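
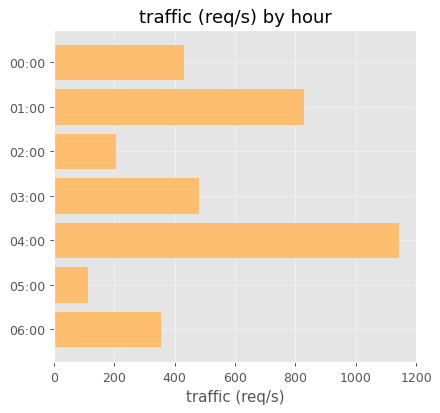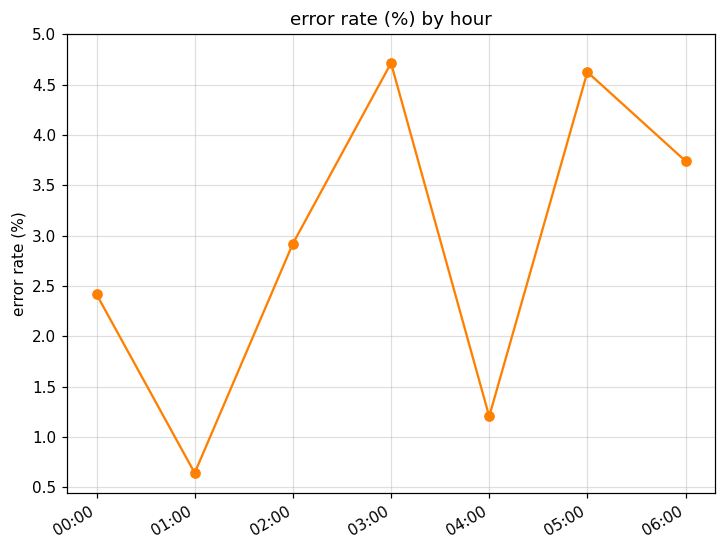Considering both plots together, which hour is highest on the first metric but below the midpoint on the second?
04:00

Chart 2 median error rate (%) ≈ 3; below-median hours: 00:00, 01:00, 04:00. Among those, 04:00 has the highest traffic (req/s) (≈ 1200).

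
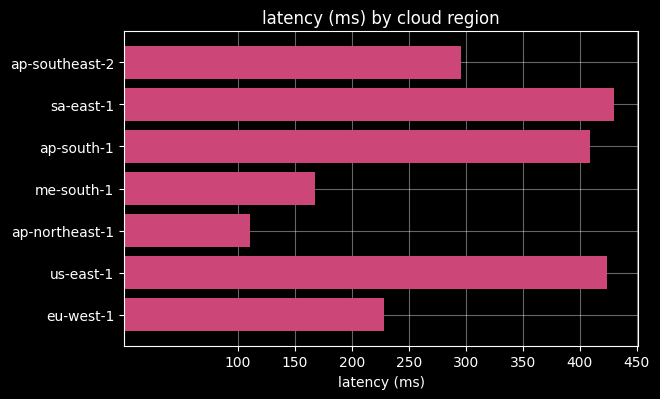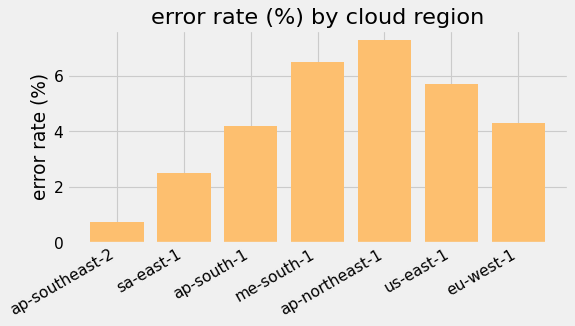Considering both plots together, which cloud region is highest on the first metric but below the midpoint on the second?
sa-east-1

Chart 2 median error rate (%) ≈ 4; below-median cloud regions: ap-southeast-2, sa-east-1, ap-south-1. Among those, sa-east-1 has the highest latency (ms) (≈ 450).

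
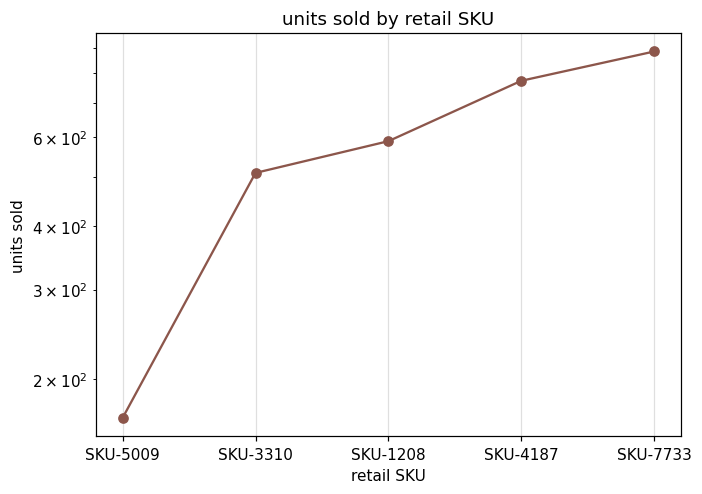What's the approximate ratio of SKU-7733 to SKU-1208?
≈ 1.5×

SKU-7733 ≈ 900, SKU-1208 ≈ 600; 900/600 ≈ 1.5.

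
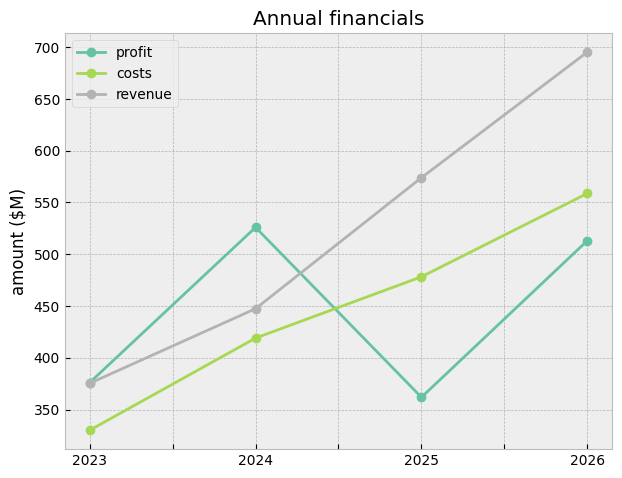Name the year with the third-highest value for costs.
Top 4 for costs: 2026 ≈ 550, 2025 ≈ 500, 2024 ≈ 400, 2023 ≈ 350.

2024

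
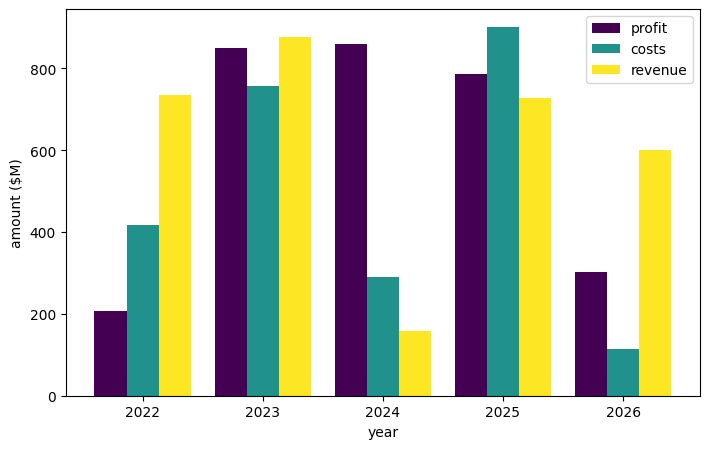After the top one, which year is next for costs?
Top 3 for costs: 2025 ≈ 900, 2023 ≈ 800, 2022 ≈ 400.

2023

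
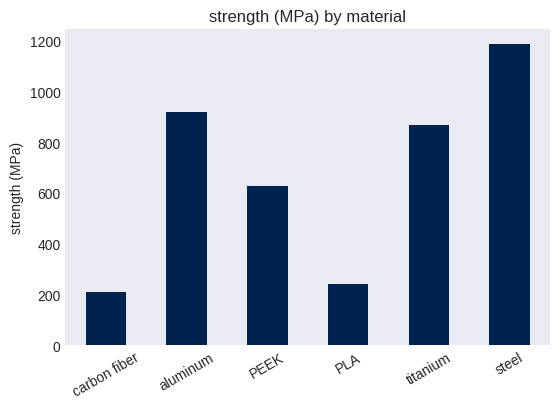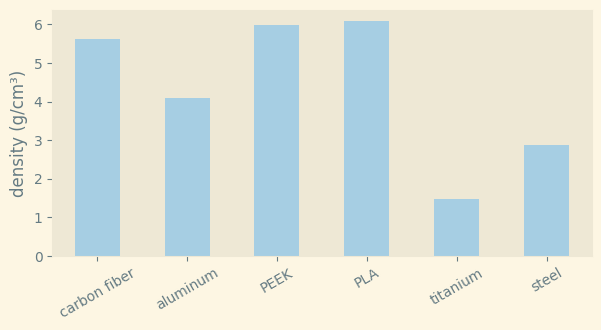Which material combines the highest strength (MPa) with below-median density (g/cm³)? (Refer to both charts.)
steel

Chart 2 median density (g/cm³) ≈ 5; below-median materials: aluminum, titanium, steel. Among those, steel has the highest strength (MPa) (≈ 1200).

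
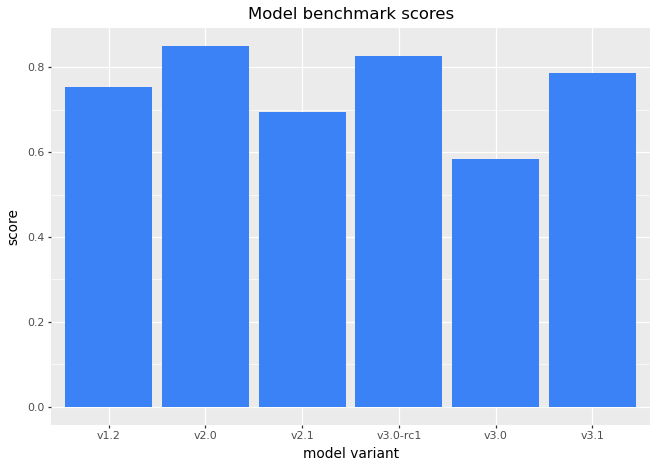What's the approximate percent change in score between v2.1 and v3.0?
v2.1 ≈ 0.7, v3.0 ≈ 0.6; (0.6 − 0.7) / 0.7 ≈ -14.3%.

≈ -14.3%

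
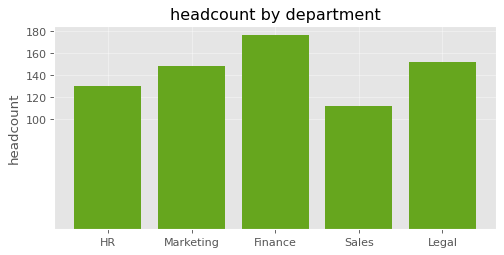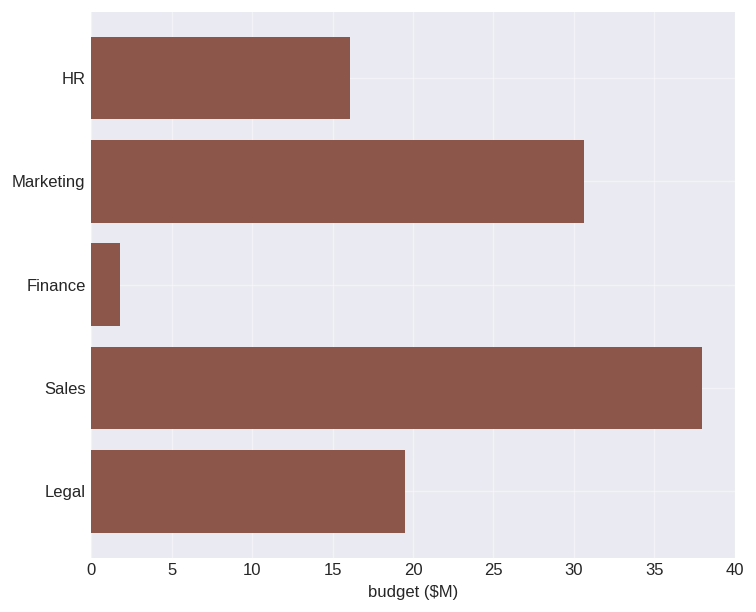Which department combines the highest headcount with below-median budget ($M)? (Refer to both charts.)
Chart 2 median budget ($M) ≈ 20; below-median departments: HR, Finance. Among those, Finance has the highest headcount (≈ 180).

Finance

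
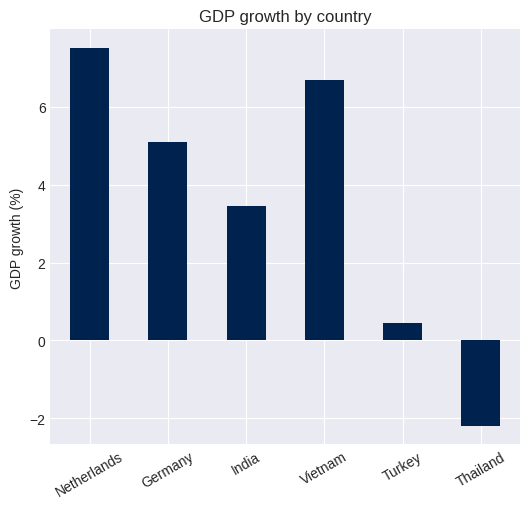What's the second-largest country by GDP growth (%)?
Top 3: Netherlands ≈ 8, Vietnam ≈ 7, Germany ≈ 5.

Vietnam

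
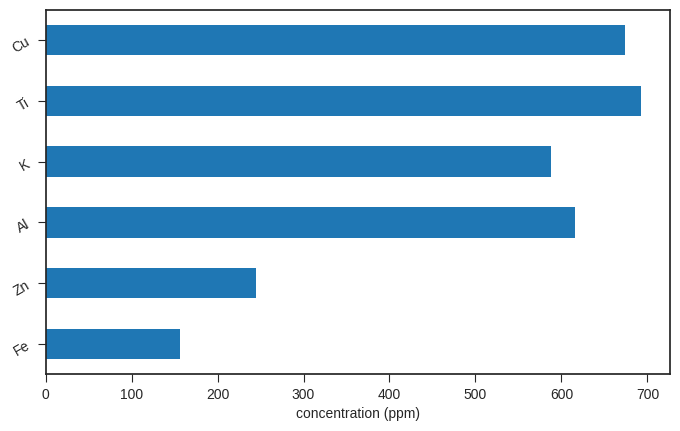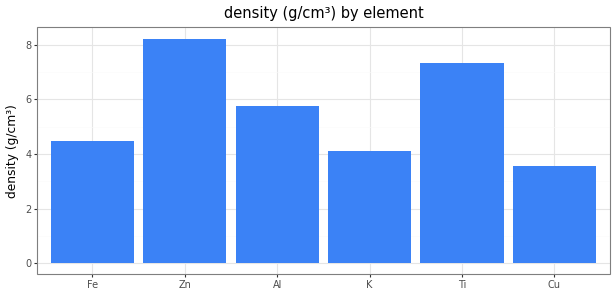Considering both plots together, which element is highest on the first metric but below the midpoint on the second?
Cu

Chart 2 median density (g/cm³) ≈ 5; below-median elements: Fe, K, Cu. Among those, Cu has the highest concentration (ppm) (≈ 700).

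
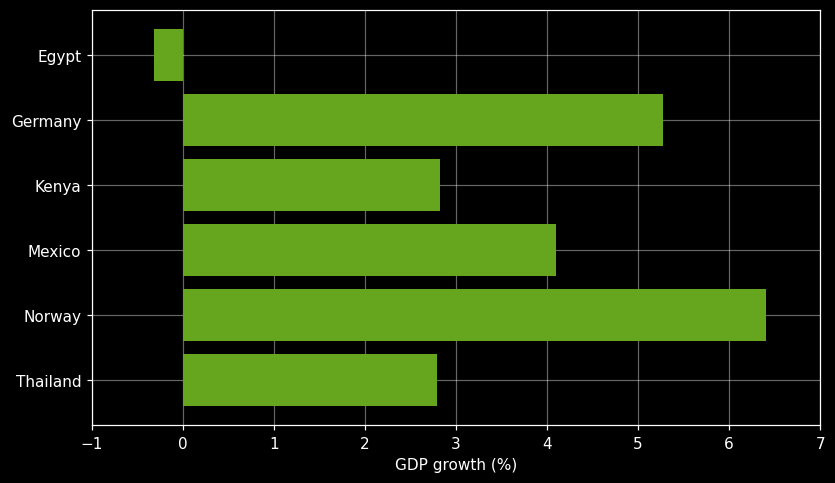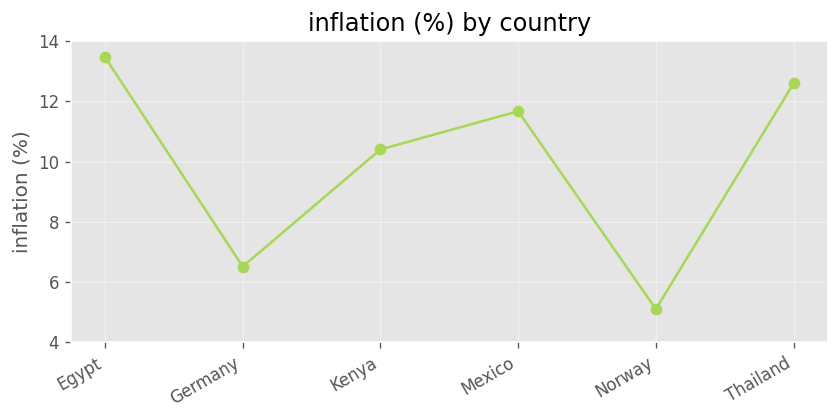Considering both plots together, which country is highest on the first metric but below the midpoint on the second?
Chart 2 median inflation (%) ≈ 12; below-median countries: Germany, Kenya, Norway. Among those, Norway has the highest GDP growth (%) (≈ 6).

Norway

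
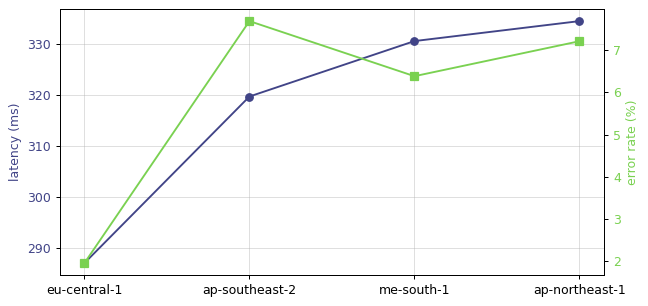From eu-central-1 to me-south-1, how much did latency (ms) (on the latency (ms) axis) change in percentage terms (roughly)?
≈ +15.8%

eu-central-1 ≈ 285, me-south-1 ≈ 330; (330 − 285) / 285 ≈ +15.8%.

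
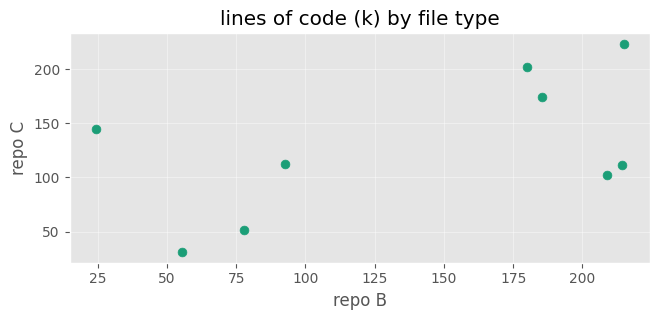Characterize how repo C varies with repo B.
Points are positively correlated; moderate (|r| ≈ 0.5).

positive, moderate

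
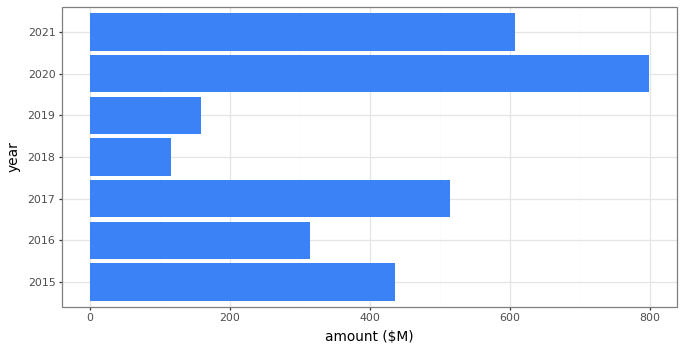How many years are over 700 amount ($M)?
1

Above 700: 2020.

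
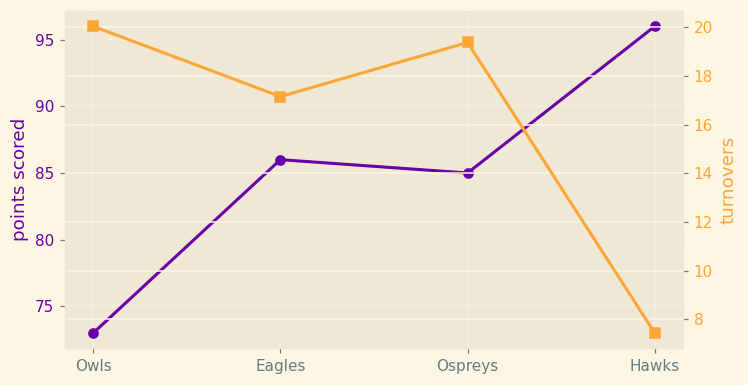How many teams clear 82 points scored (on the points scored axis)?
3

Above 82: Eagles, Ospreys, Hawks.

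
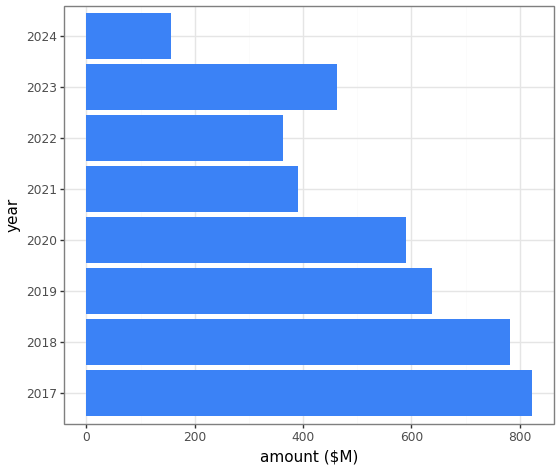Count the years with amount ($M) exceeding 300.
Above 300: 2017, 2018, 2019, 2020, 2021, 2022, 2023.

7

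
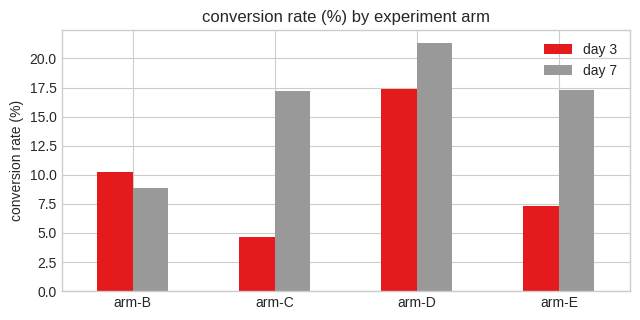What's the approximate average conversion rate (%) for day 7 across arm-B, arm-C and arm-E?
(8 + 18 + 18) / 3 ≈ 15.

≈ 15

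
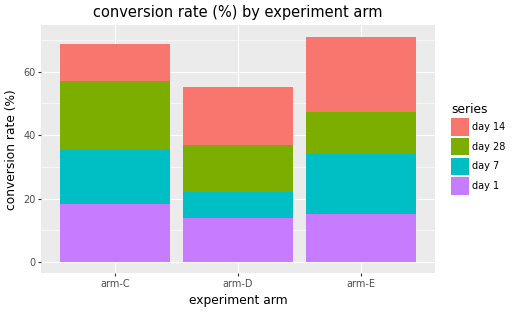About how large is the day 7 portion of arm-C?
day 7 top ≈ 40, bottom ≈ 20; segment ≈ 20.

≈ 20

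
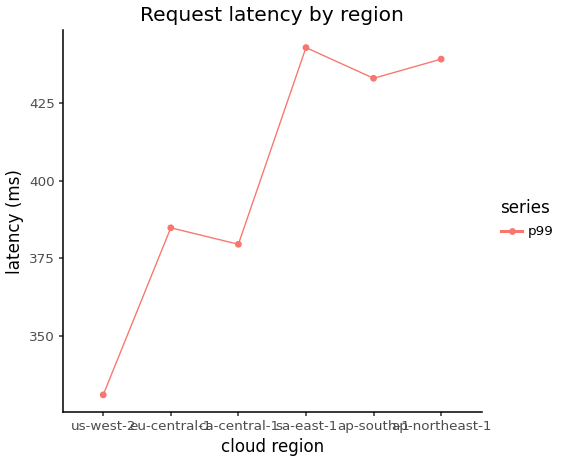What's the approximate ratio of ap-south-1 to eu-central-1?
ap-south-1 ≈ 430, eu-central-1 ≈ 380; 430/380 ≈ 1.13.

≈ 1.13×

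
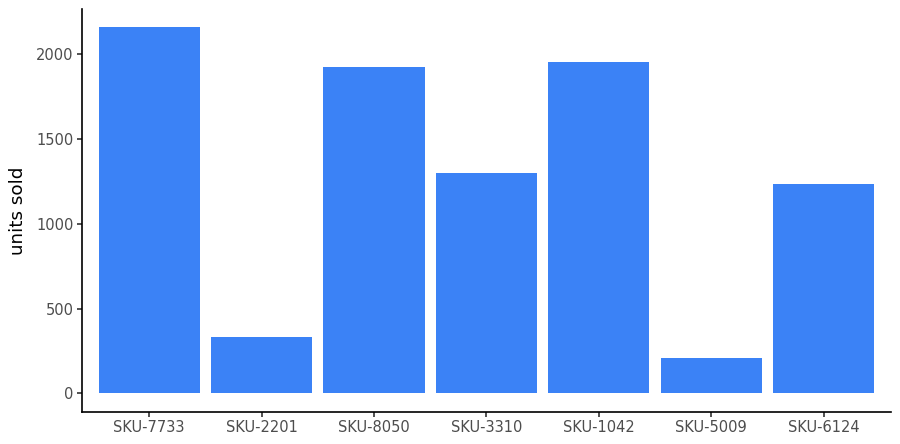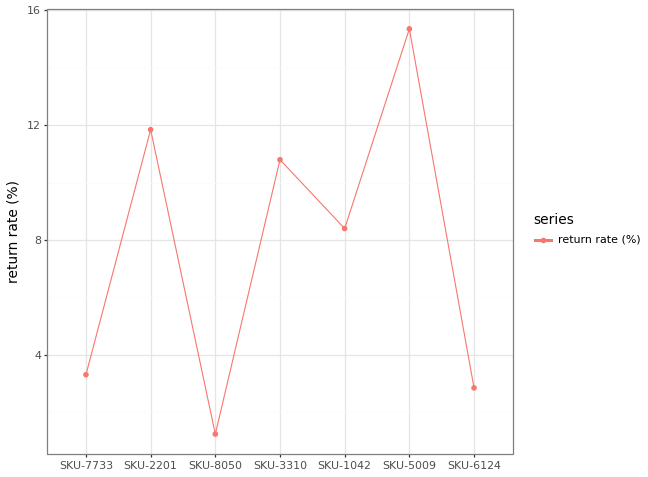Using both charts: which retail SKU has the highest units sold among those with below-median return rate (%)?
SKU-7733

Chart 2 median return rate (%) ≈ 8; below-median retail SKUs: SKU-7733, SKU-8050, SKU-6124. Among those, SKU-7733 has the highest units sold (≈ 2200).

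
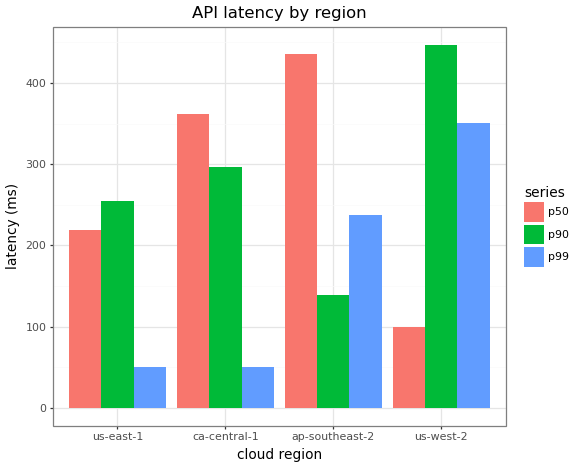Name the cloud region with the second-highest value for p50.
ca-central-1

Top 3 for p50: ap-southeast-2 ≈ 450, ca-central-1 ≈ 350, us-east-1 ≈ 200.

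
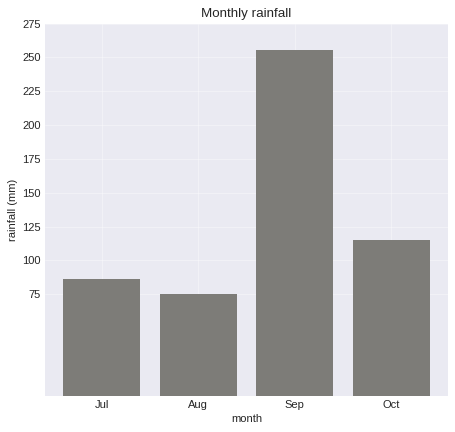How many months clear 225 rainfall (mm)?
Above 225: Sep.

1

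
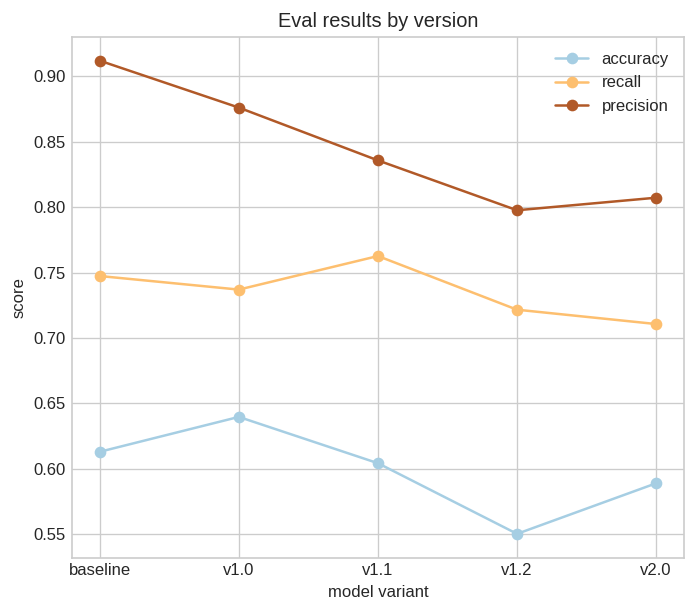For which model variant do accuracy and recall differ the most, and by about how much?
v1.2: accuracy ≈ 0.55, recall ≈ 0.70 → gap ≈ 0.15. Next-largest (v1.1) is only ≈ 0.15.

v1.2, ≈ 0.15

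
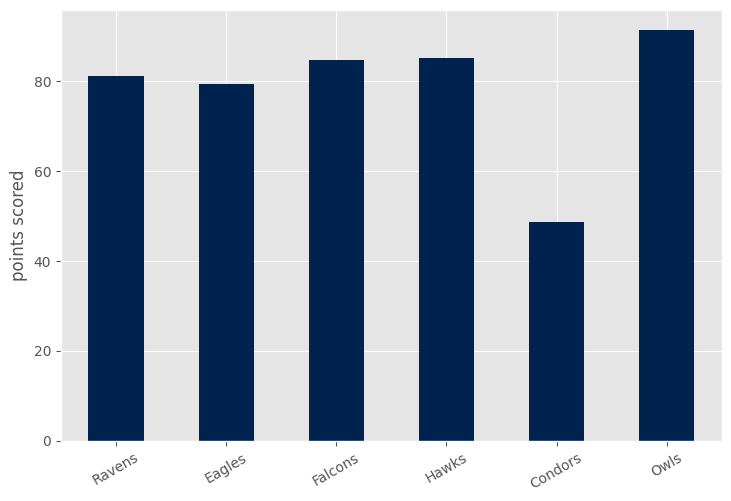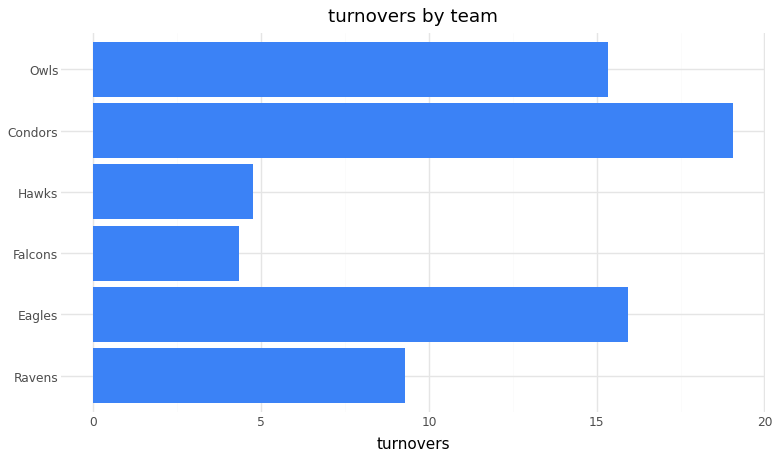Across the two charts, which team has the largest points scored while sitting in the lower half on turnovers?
Chart 2 median turnovers ≈ 12; below-median teams: Ravens, Falcons, Hawks. Among those, Hawks has the highest points scored (≈ 90).

Hawks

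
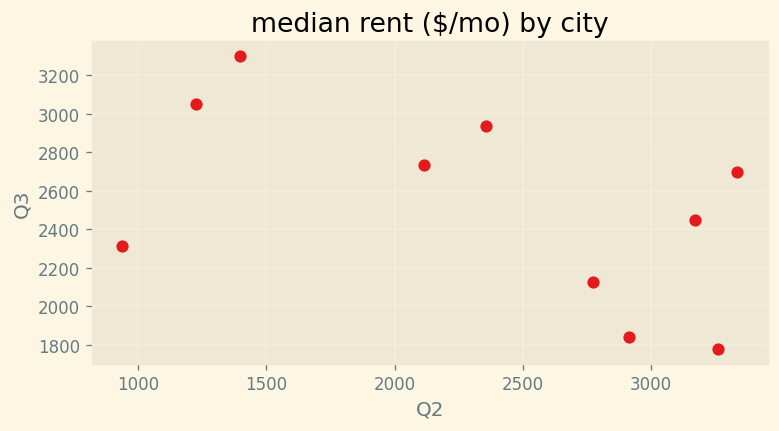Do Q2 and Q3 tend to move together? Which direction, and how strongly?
negative, moderate

Points are negatively correlated; moderate (|r| ≈ 0.5).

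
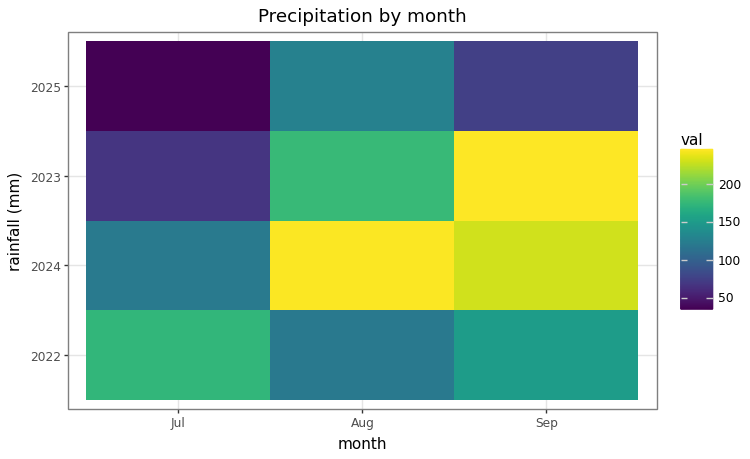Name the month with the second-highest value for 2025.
Top 3 for 2025: Aug ≈ 120, Sep ≈ 80, Jul ≈ 40.

Sep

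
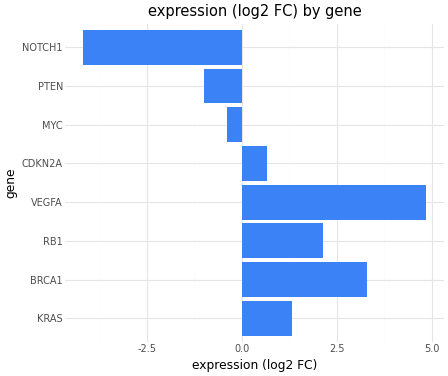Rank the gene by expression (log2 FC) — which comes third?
Top 4: VEGFA ≈ 5, BRCA1 ≈ 3, RB1 ≈ 2, KRAS ≈ 1.

RB1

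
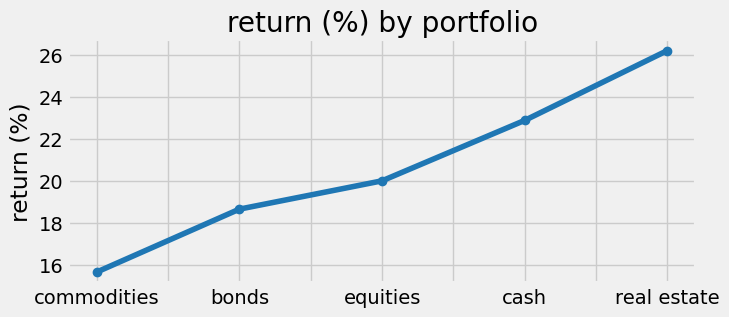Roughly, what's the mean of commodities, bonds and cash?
(16 + 19 + 23) / 3 ≈ 19.

≈ 19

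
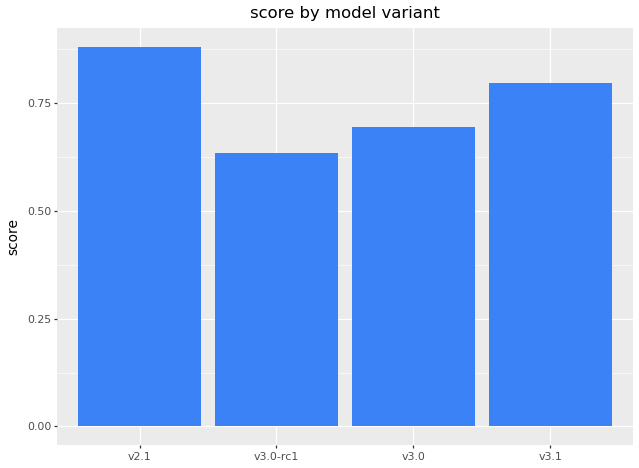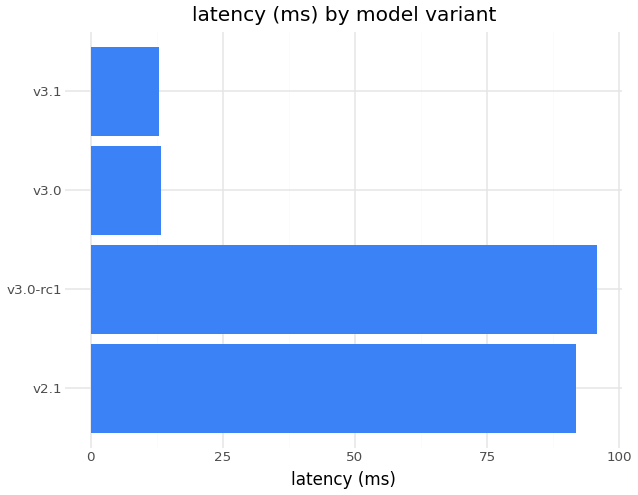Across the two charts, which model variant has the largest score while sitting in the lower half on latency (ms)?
v3.1

Chart 2 median latency (ms) ≈ 50; below-median model variants: v3.0, v3.1. Among those, v3.1 has the highest score (≈ 0.8).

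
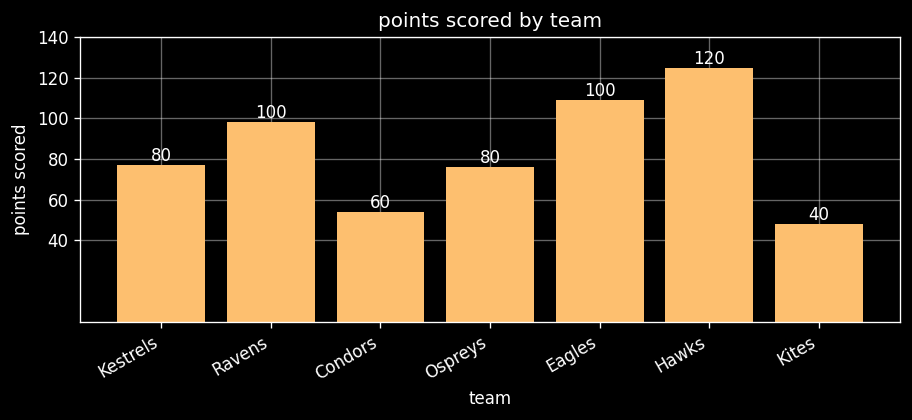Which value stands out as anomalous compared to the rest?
Hawks ≈ 120; the rest sit between ≈ 40 and ≈ 100.

Hawks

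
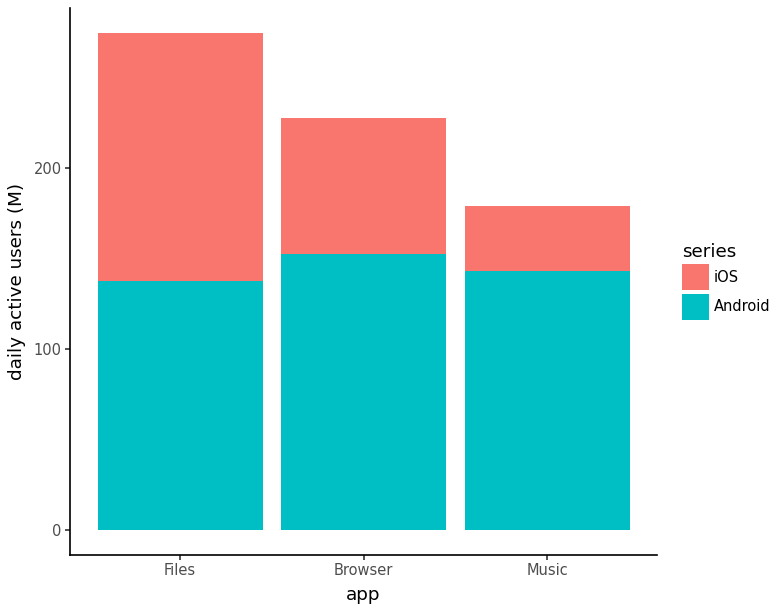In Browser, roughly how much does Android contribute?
Android top ≈ 150, bottom ≈ 0; segment ≈ 150.

≈ 150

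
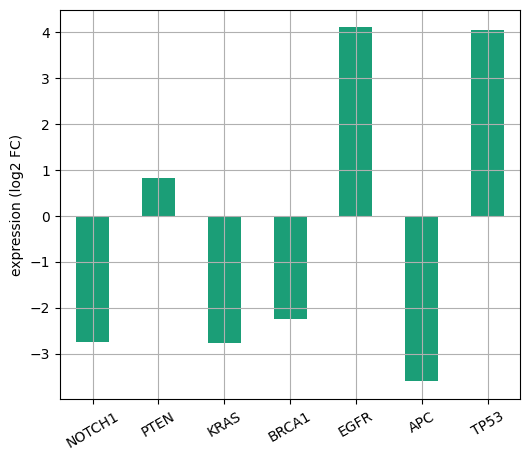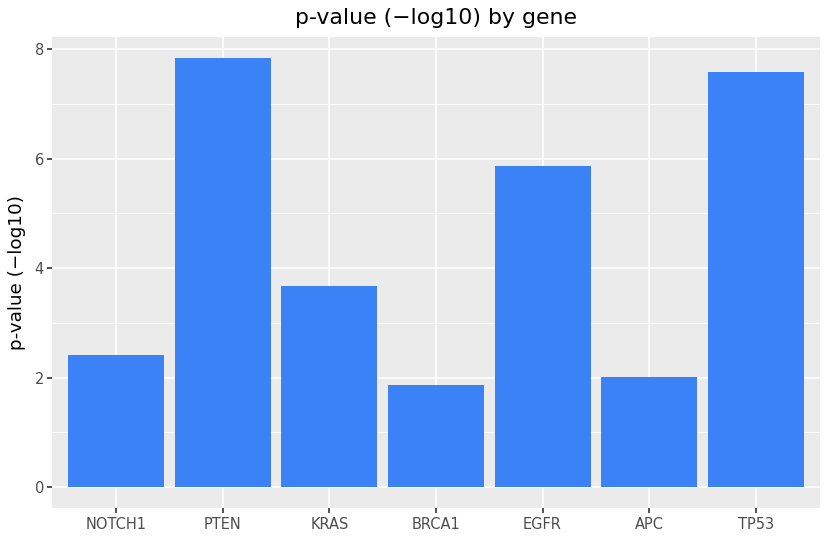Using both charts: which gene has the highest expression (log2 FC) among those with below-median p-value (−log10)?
BRCA1

Chart 2 median p-value (−log10) ≈ 4; below-median genes: NOTCH1, BRCA1, APC. Among those, BRCA1 has the highest expression (log2 FC) (≈ -2).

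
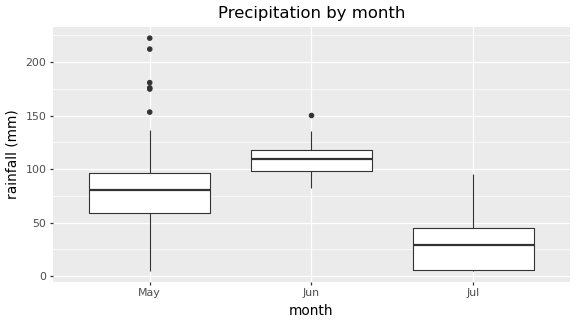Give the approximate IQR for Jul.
≈ 40

Q3 ≈ 50, Q1 ≈ 10; IQR ≈ 40.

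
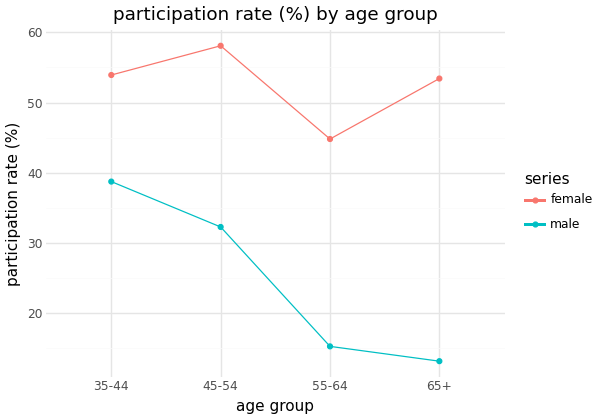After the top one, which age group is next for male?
45-54

Top 3 for male: 35-44 ≈ 40, 45-54 ≈ 30, 55-64 ≈ 15.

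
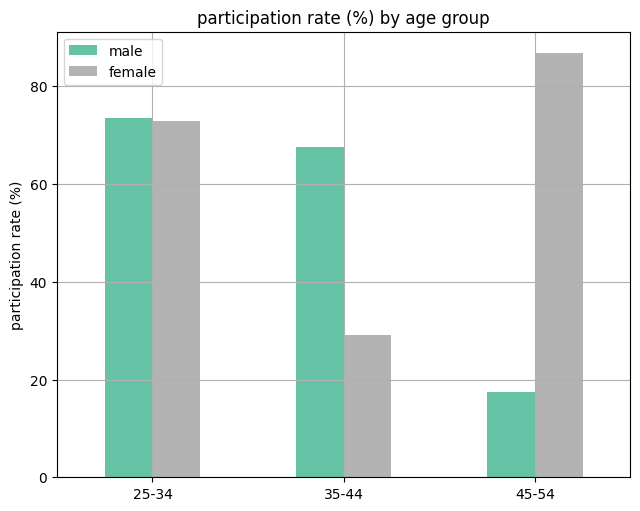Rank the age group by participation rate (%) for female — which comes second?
Top 3 for female: 45-54 ≈ 90, 25-34 ≈ 70, 35-44 ≈ 30.

25-34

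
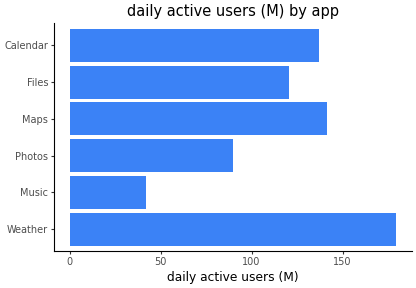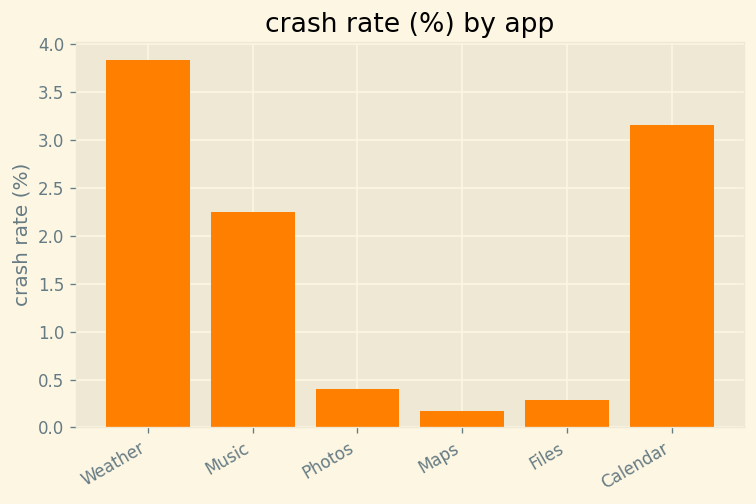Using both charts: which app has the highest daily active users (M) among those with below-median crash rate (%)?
Maps

Chart 2 median crash rate (%) ≈ 1.5; below-median apps: Photos, Maps, Files. Among those, Maps has the highest daily active users (M) (≈ 140).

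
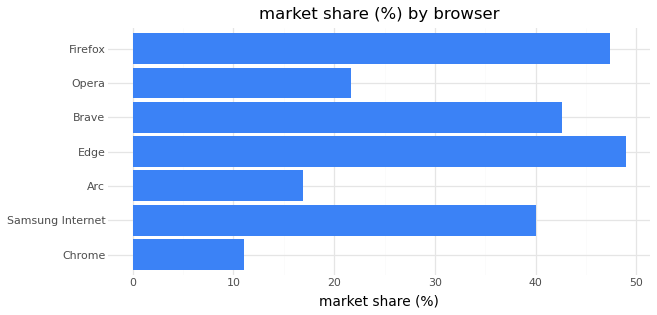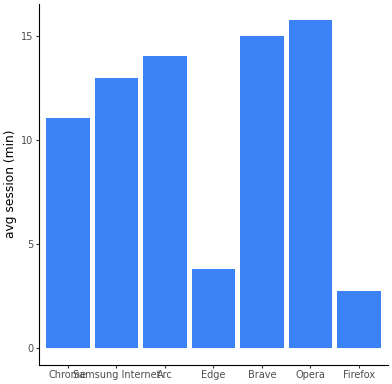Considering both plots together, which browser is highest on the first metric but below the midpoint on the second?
Edge

Chart 2 median avg session (min) ≈ 12; below-median browsers: Chrome, Edge, Firefox. Among those, Edge has the highest market share (%) (≈ 50).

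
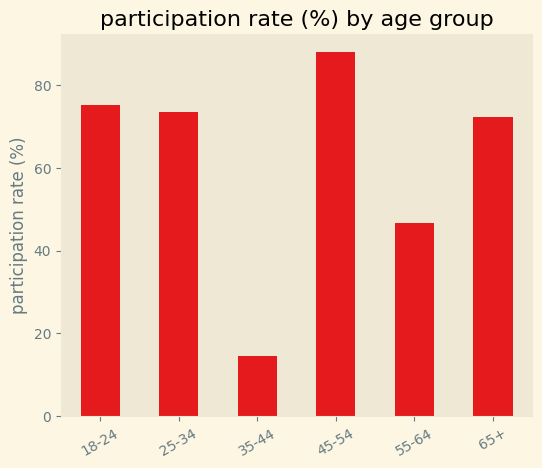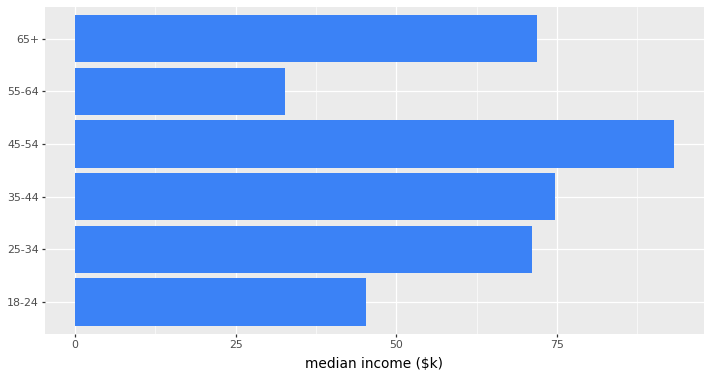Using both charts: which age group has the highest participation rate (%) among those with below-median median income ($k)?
Chart 2 median median income ($k) ≈ 70; below-median age groups: 18-24, 25-34, 55-64. Among those, 18-24 has the highest participation rate (%) (≈ 80).

18-24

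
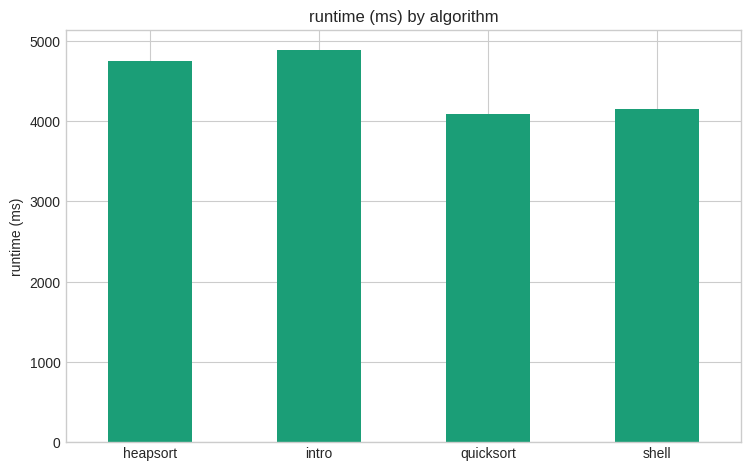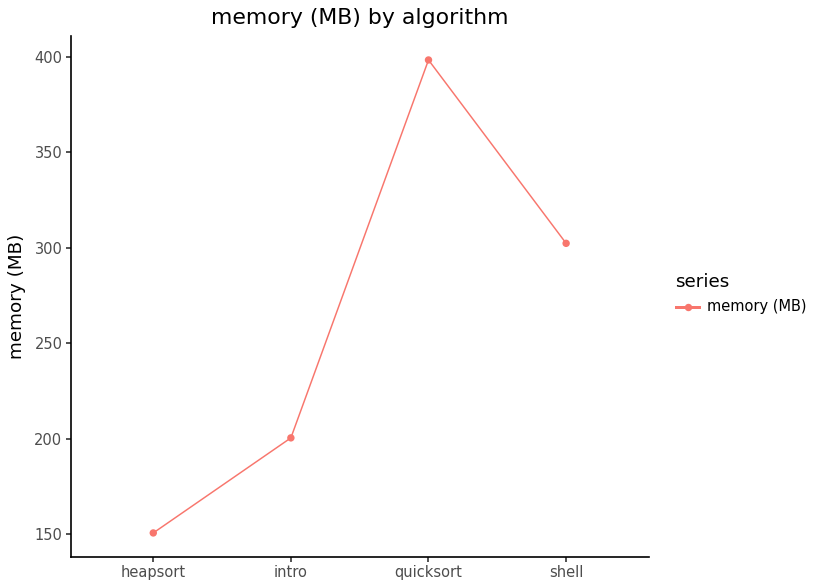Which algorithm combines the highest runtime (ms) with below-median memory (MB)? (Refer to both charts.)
Chart 2 median memory (MB) ≈ 250; below-median algorithms: heapsort, intro. Among those, intro has the highest runtime (ms) (≈ 5000).

intro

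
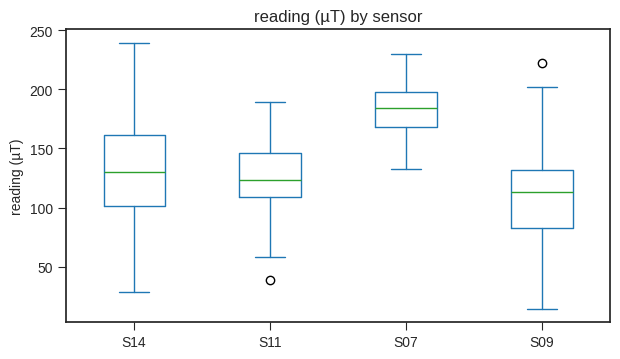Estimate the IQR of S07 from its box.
≈ 30

Q3 ≈ 200, Q1 ≈ 170; IQR ≈ 30.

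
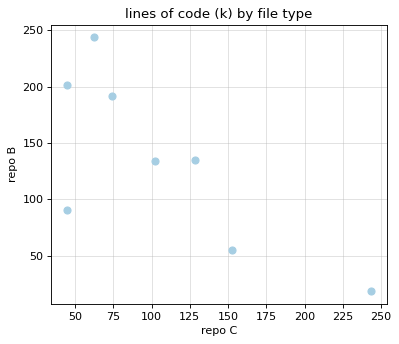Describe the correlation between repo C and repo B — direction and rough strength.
negative, strong

Points are negatively correlated; strong (|r| ≈ 0.8).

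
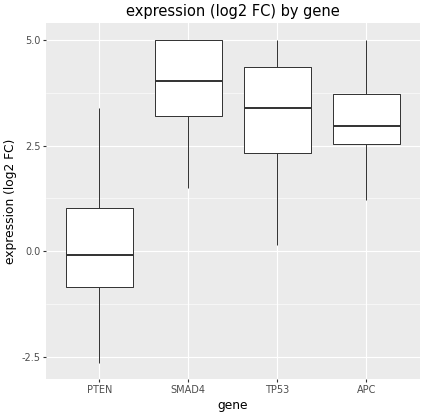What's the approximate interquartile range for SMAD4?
≈ 2.0

Q3 ≈ 5.0, Q1 ≈ 3.0; IQR ≈ 2.0.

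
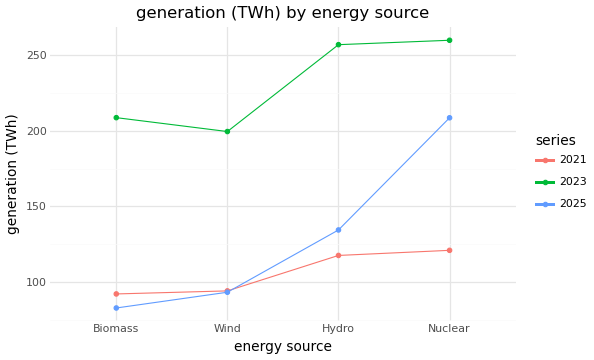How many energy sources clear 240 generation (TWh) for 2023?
Above 240: Hydro, Nuclear.

2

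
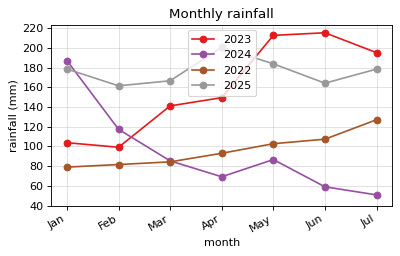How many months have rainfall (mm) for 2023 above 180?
3

Above 180: May, Jun, Jul.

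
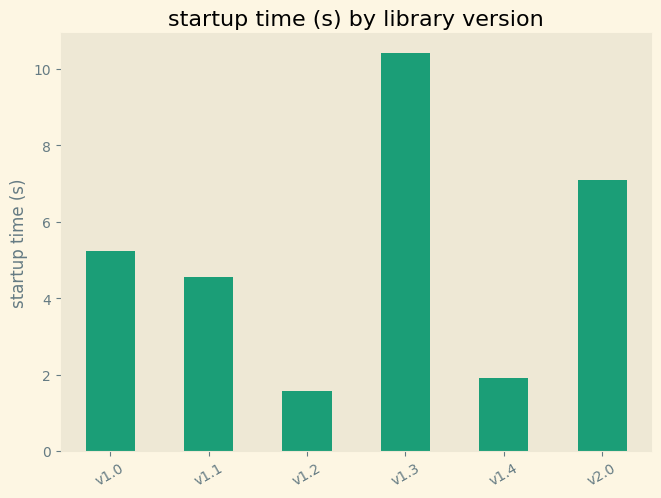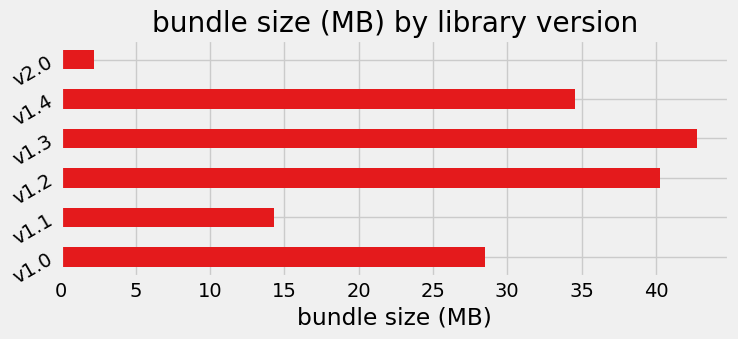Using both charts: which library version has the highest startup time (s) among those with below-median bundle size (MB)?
Chart 2 median bundle size (MB) ≈ 30; below-median library versions: v1.0, v1.1, v2.0. Among those, v2.0 has the highest startup time (s) (≈ 7).

v2.0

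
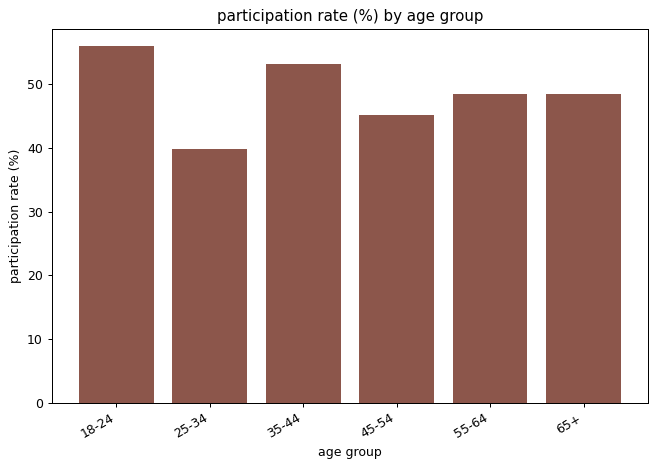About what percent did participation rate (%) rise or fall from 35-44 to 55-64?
≈ -9.1%

35-44 ≈ 55, 55-64 ≈ 50; (50 − 55) / 55 ≈ -9.1%.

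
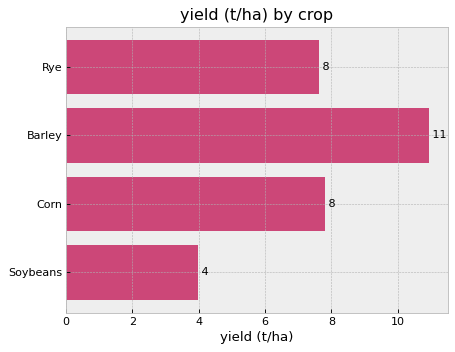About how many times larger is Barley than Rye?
Barley ≈ 11, Rye ≈ 8; 11/8 ≈ 1.38.

≈ 1.38×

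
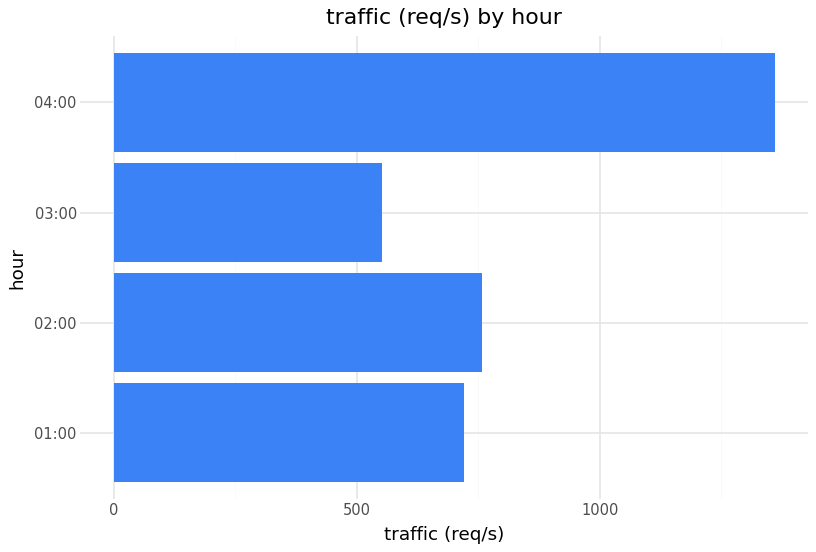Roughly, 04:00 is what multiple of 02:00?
≈ 1.75×

04:00 ≈ 1400, 02:00 ≈ 800; 1400/800 ≈ 1.75.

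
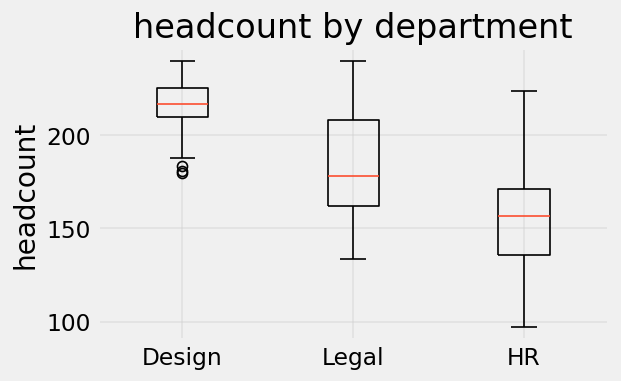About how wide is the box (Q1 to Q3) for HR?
≈ 35

Q3 ≈ 170, Q1 ≈ 135; IQR ≈ 35.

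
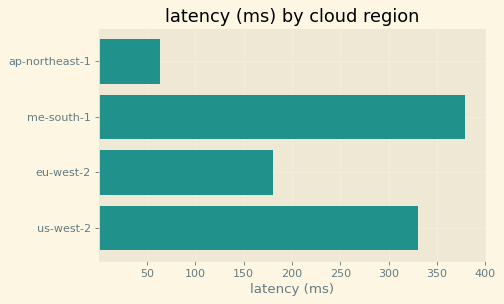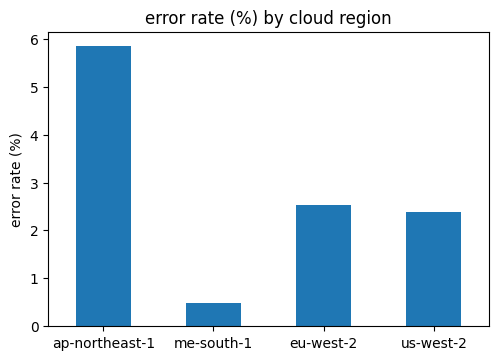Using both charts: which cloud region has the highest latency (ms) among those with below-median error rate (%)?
Chart 2 median error rate (%) ≈ 2; below-median cloud regions: me-south-1, us-west-2. Among those, me-south-1 has the highest latency (ms) (≈ 400).

me-south-1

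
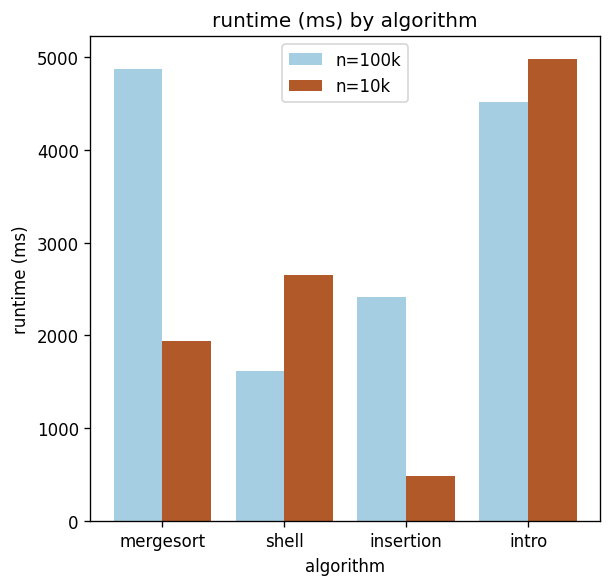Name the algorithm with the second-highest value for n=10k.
shell

Top 3 for n=10k: intro ≈ 5000, shell ≈ 2500, mergesort ≈ 2000.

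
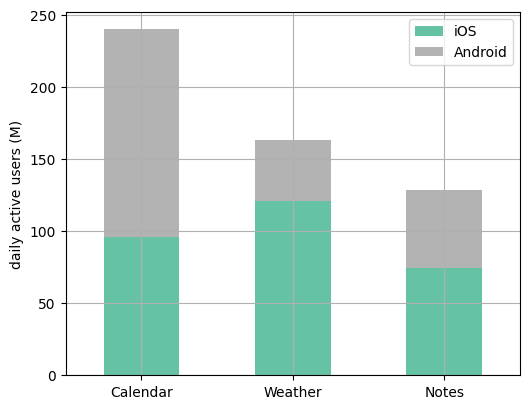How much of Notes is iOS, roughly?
≈ 80

iOS top ≈ 80, bottom ≈ 0; segment ≈ 80.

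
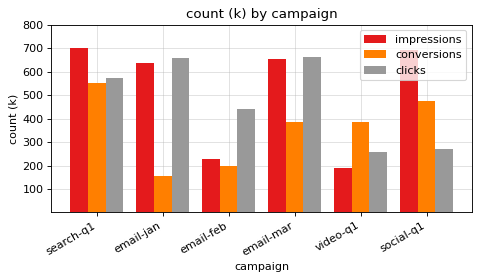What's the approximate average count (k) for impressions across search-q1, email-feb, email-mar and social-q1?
(700 + 200 + 700 + 700) / 4 ≈ 575.

≈ 575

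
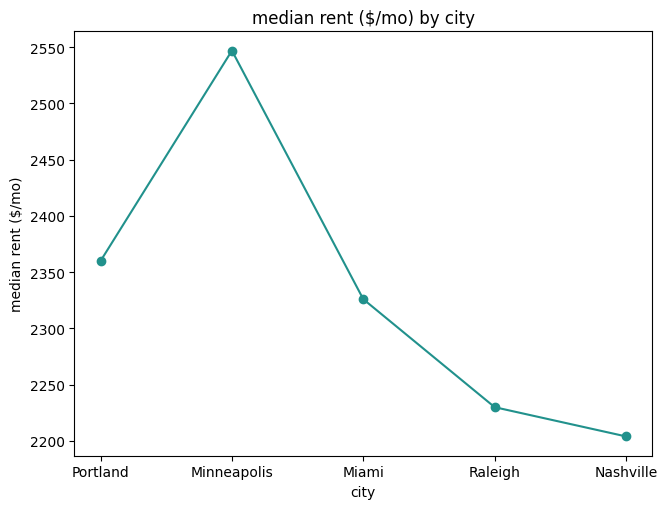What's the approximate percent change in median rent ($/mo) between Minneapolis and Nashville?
Minneapolis ≈ 2550, Nashville ≈ 2200; (2200 − 2550) / 2550 ≈ -13.7%.

≈ -13.7%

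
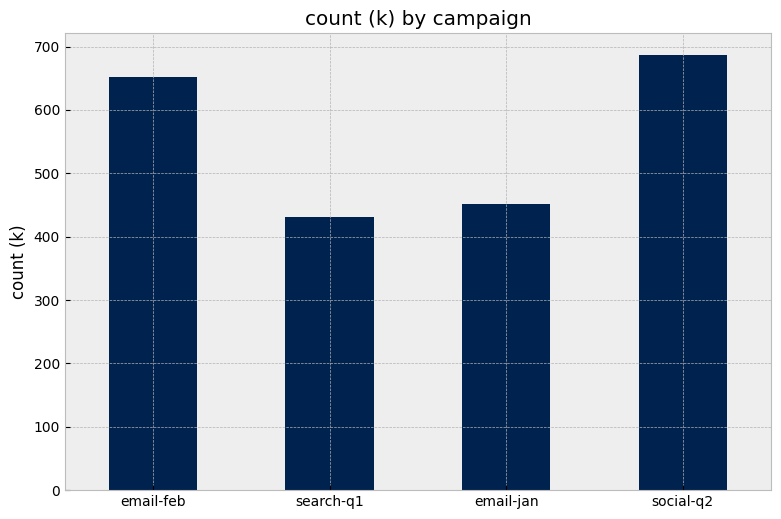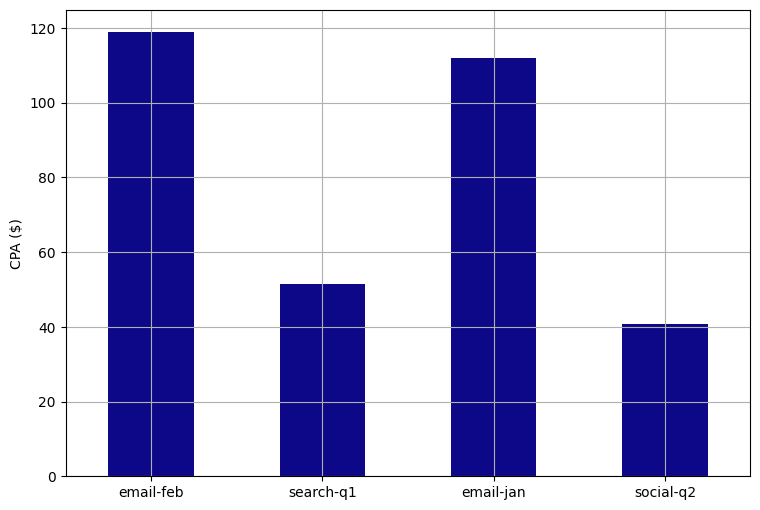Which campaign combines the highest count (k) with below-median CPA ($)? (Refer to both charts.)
Chart 2 median CPA ($) ≈ 80; below-median campaigns: search-q1, social-q2. Among those, social-q2 has the highest count (k) (≈ 700).

social-q2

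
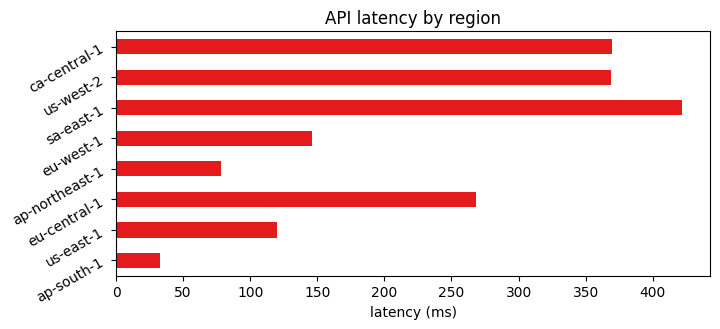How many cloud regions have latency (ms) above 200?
4

Above 200: eu-central-1, sa-east-1, us-west-2, ca-central-1.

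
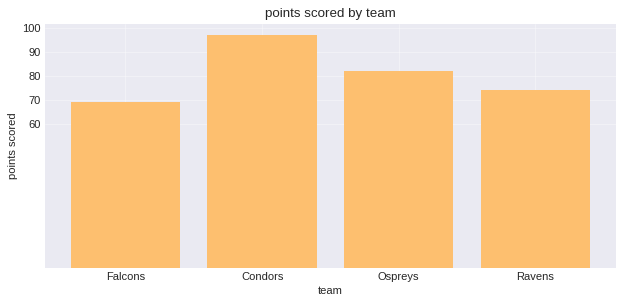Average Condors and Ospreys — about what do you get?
≈ 90

(100 + 80) / 2 ≈ 90.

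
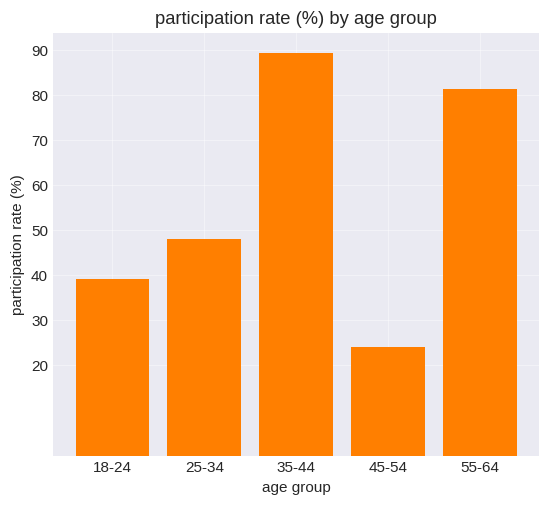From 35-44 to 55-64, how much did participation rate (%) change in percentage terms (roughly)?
≈ -11.1%

35-44 ≈ 90, 55-64 ≈ 80; (80 − 90) / 90 ≈ -11.1%.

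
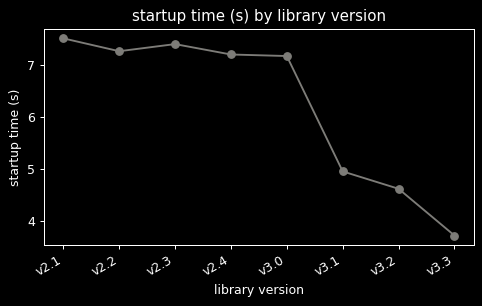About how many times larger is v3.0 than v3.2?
v3.0 ≈ 7.0, v3.2 ≈ 4.5; 7.0/4.5 ≈ 1.56.

≈ 1.56×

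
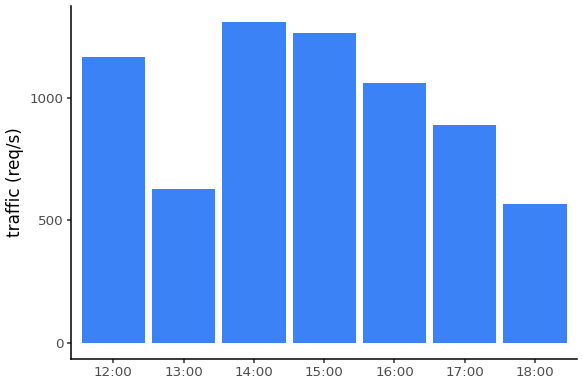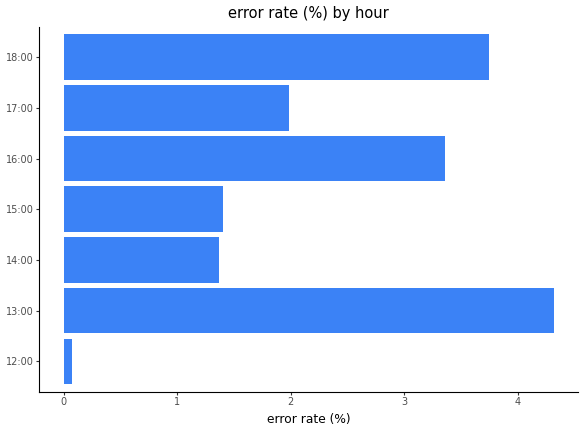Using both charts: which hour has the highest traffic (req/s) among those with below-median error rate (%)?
14:00

Chart 2 median error rate (%) ≈ 2; below-median hours: 12:00, 14:00, 15:00. Among those, 14:00 has the highest traffic (req/s) (≈ 1400).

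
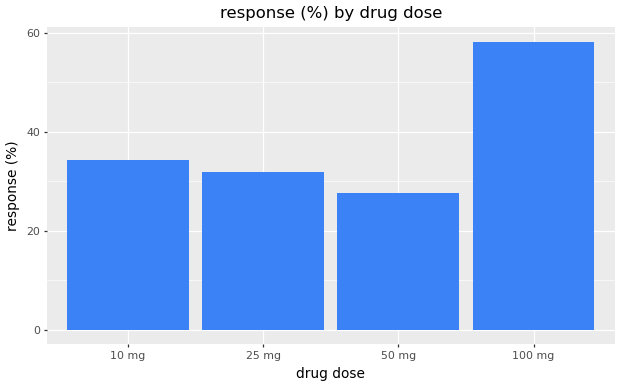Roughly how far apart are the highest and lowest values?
≈ 30

Max 100 mg ≈ 60, min 50 mg ≈ 30; range ≈ 30.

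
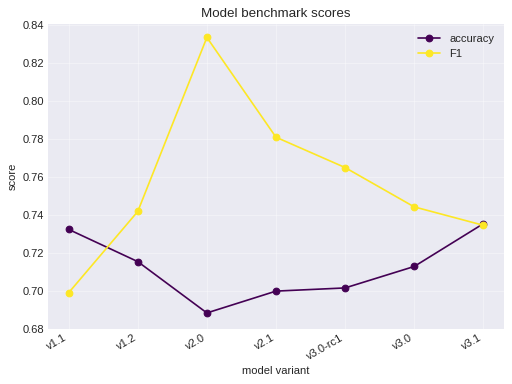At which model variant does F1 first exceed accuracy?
v1.2

v1.1: F1 ≈ 0.70 vs accuracy ≈ 0.74 (not yet); v1.2: F1 ≈ 0.74 vs accuracy ≈ 0.72 (first crossover).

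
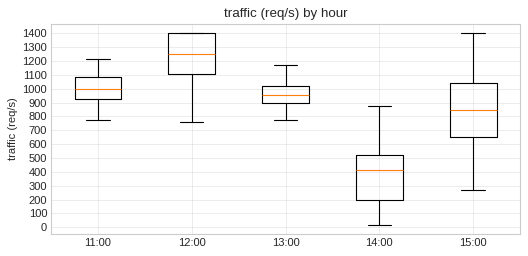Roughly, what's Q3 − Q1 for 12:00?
Q3 ≈ 1400, Q1 ≈ 1100; IQR ≈ 300.

≈ 300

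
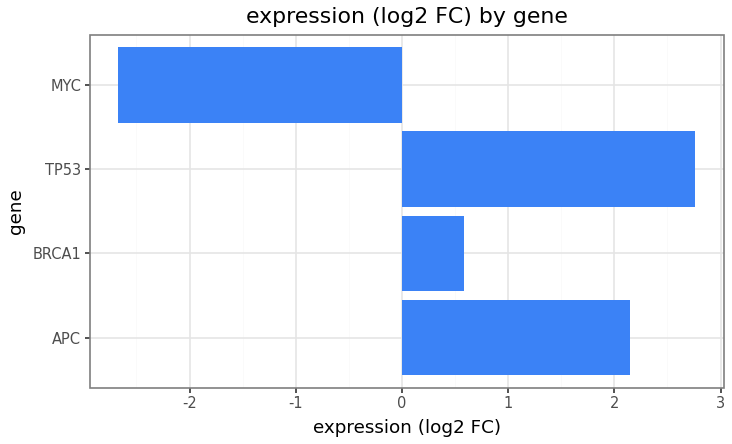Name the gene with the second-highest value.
Top 3: TP53 ≈ 3.0, APC ≈ 2.0, BRCA1 ≈ 0.5.

APC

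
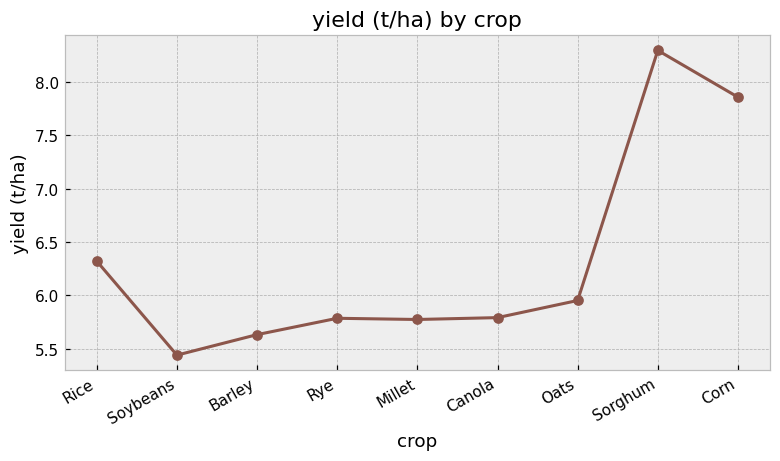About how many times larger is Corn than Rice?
≈ 1.23×

Corn ≈ 8.0, Rice ≈ 6.5; 8.0/6.5 ≈ 1.23.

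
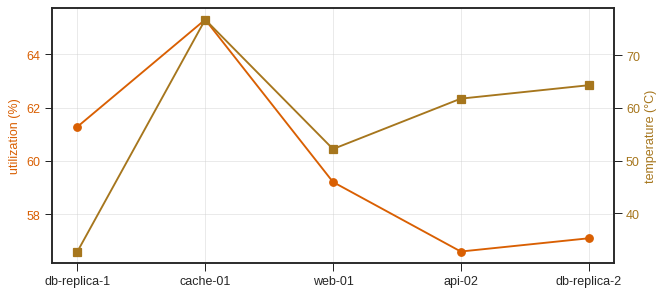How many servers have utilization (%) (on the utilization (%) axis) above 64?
1

Above 64: cache-01.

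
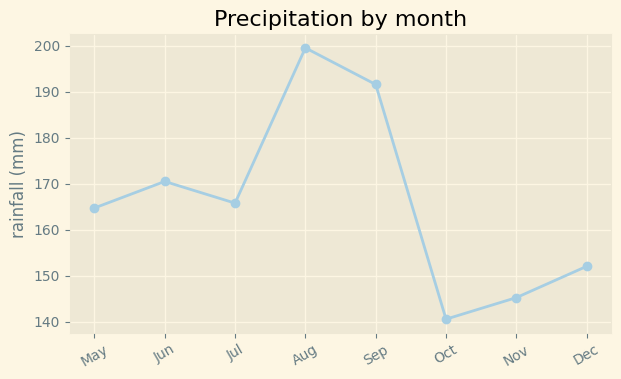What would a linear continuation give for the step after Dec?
≈ 155

Last three: 140, 145, 150 → slope ≈ 5/step → next ≈ 155.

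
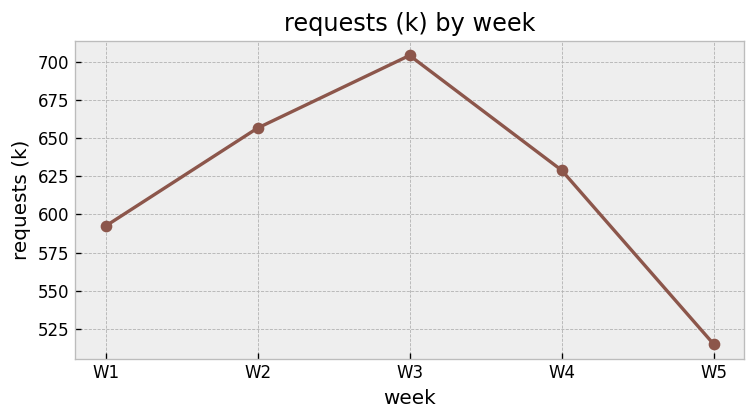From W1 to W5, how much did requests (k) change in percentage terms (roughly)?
≈ -13.3%

W1 ≈ 600, W5 ≈ 520; (520 − 600) / 600 ≈ -13.3%.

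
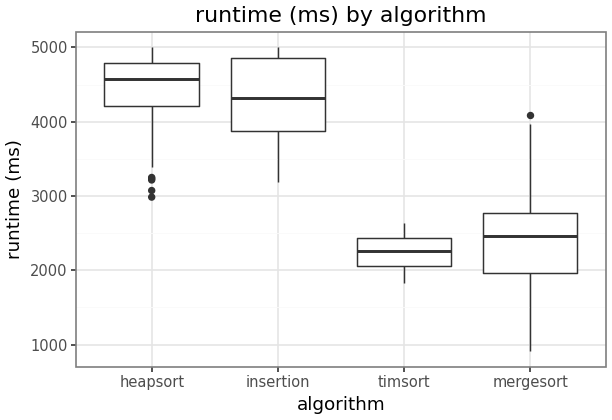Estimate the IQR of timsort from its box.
≈ 400

Q3 ≈ 2400, Q1 ≈ 2000; IQR ≈ 400.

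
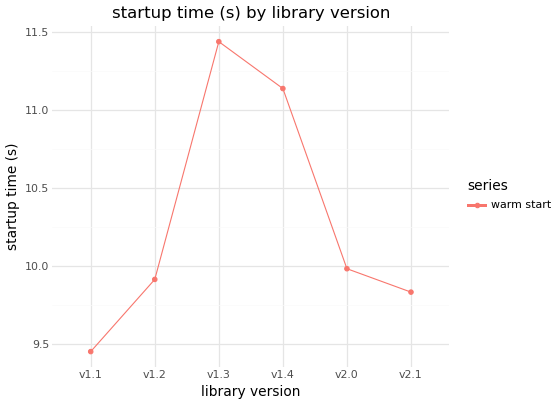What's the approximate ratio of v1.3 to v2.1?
v1.3 ≈ 11.4, v2.1 ≈ 9.8; 11.4/9.8 ≈ 1.16.

≈ 1.16×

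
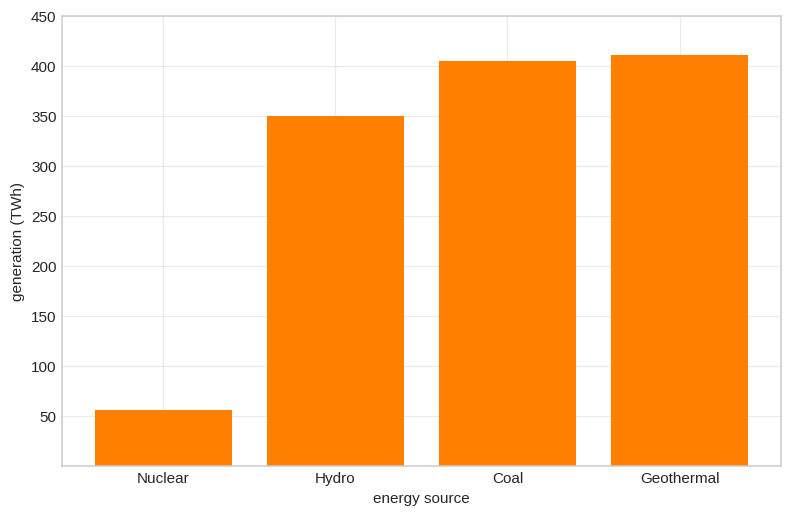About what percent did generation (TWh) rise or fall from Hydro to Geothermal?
Hydro ≈ 350, Geothermal ≈ 400; (400 − 350) / 350 ≈ +14.3%.

≈ +14.3%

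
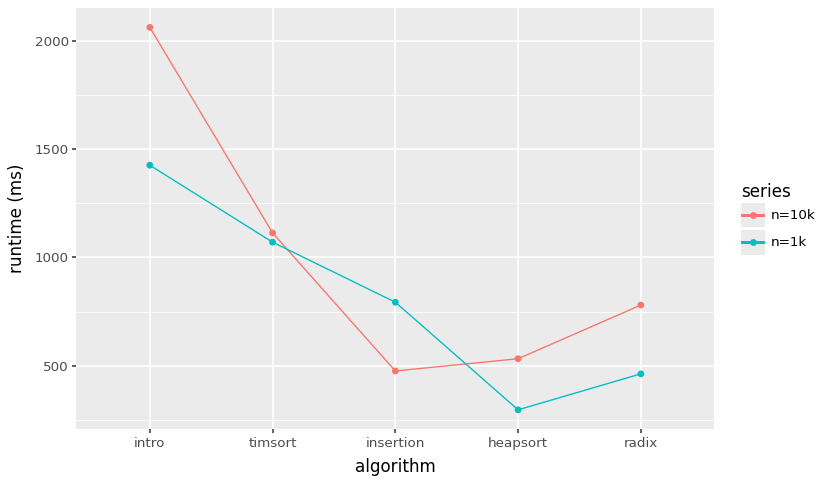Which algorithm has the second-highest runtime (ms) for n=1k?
Top 3 for n=1k: intro ≈ 1400, timsort ≈ 1000, insertion ≈ 800.

timsort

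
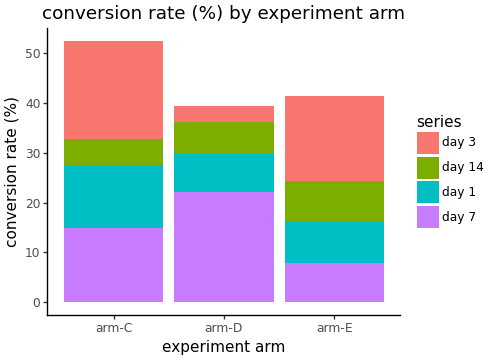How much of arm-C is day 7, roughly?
≈ 15

day 7 top ≈ 15, bottom ≈ 0; segment ≈ 15.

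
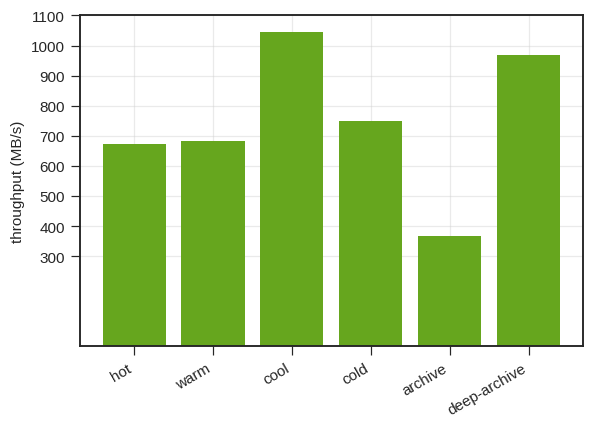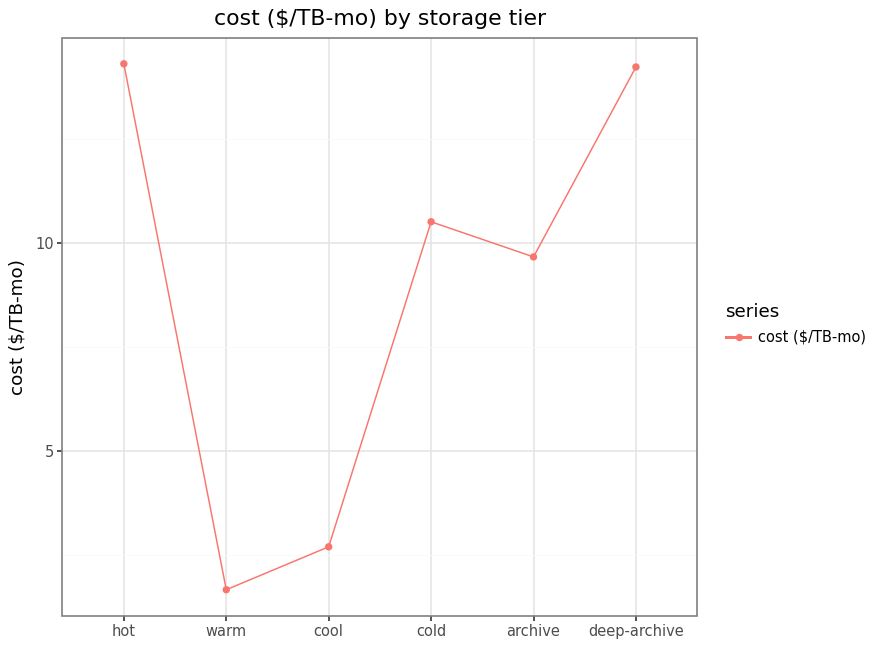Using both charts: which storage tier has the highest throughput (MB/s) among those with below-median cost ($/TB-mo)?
Chart 2 median cost ($/TB-mo) ≈ 10; below-median storage tiers: warm, cool, archive. Among those, cool has the highest throughput (MB/s) (≈ 1000).

cool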